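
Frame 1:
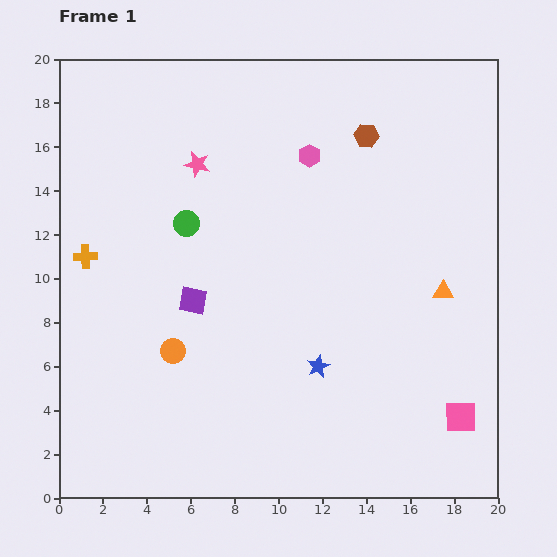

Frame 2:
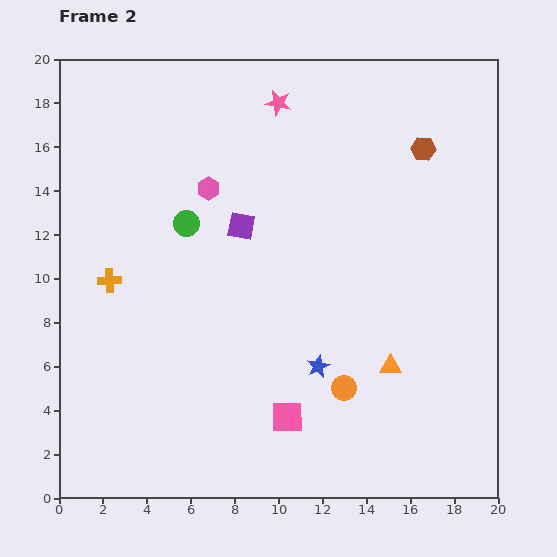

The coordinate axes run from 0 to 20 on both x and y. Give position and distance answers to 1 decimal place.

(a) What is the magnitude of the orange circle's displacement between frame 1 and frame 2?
8.0

The orange circle moved from (5.2, 6.7) to (13.0, 5.0), a distance of √(7.8² + 1.7²) ≈ 8.0.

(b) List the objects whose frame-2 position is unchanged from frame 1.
the green circle, the blue star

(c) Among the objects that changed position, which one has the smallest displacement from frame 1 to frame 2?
the orange cross

(moved 1.6)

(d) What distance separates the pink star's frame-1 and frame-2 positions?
4.6

The pink star moved from (6.3, 15.2) to (10.0, 18.0), a distance of √(3.7² + 2.8²) ≈ 4.6.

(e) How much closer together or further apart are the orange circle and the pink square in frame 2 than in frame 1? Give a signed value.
-10.5

Distance in frame 1: 13.4. Distance in frame 2: 2.9.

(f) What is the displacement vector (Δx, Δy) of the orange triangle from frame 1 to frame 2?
(-2.4, -3.4)

The orange triangle was at (17.5, 9.4) in frame 1 and (15.1, 6.0) in frame 2.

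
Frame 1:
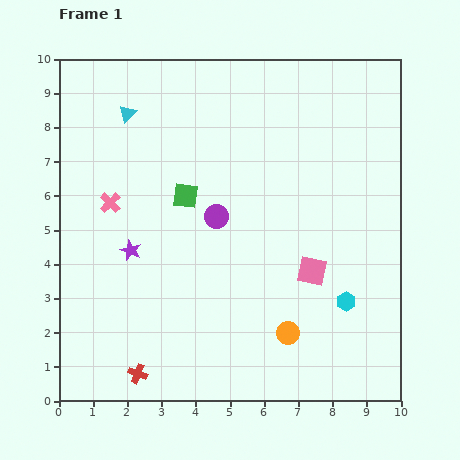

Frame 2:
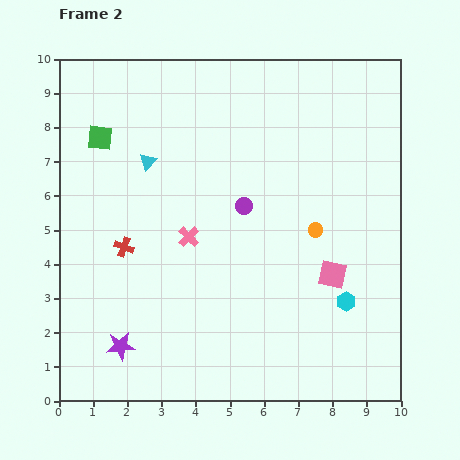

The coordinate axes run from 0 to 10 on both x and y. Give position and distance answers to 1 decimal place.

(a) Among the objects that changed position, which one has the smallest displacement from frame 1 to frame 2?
the pink square

(moved 0.6)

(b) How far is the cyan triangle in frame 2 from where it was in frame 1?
1.5

The cyan triangle moved from (2.0, 8.4) to (2.6, 7.0), a distance of √(0.6² + 1.4²) ≈ 1.5.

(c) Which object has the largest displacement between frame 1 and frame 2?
the red cross

(moved 3.7; next 3.1)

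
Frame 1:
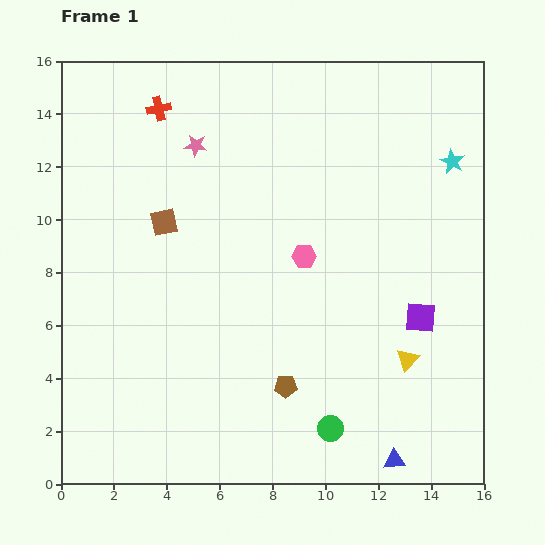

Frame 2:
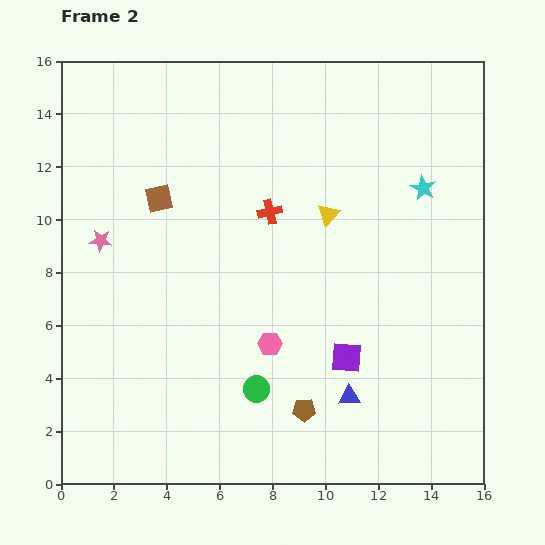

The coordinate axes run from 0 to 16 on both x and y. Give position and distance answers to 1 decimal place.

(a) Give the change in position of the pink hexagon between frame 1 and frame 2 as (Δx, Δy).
(-1.3, -3.3)

The pink hexagon was at (9.2, 8.6) in frame 1 and (7.9, 5.3) in frame 2.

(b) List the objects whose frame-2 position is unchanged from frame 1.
none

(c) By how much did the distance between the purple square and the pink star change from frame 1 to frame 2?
-0.4

Distance in frame 1: 10.7. Distance in frame 2: 10.3.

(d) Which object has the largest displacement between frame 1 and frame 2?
the yellow triangle

(moved 6.3; next 5.7)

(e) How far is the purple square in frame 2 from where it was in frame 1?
3.2

The purple square moved from (13.6, 6.3) to (10.8, 4.8), a distance of √(2.8² + 1.5²) ≈ 3.2.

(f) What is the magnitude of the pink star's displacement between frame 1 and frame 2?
5.1

The pink star moved from (5.1, 12.8) to (1.5, 9.2), a distance of √(3.6² + 3.6²) ≈ 5.1.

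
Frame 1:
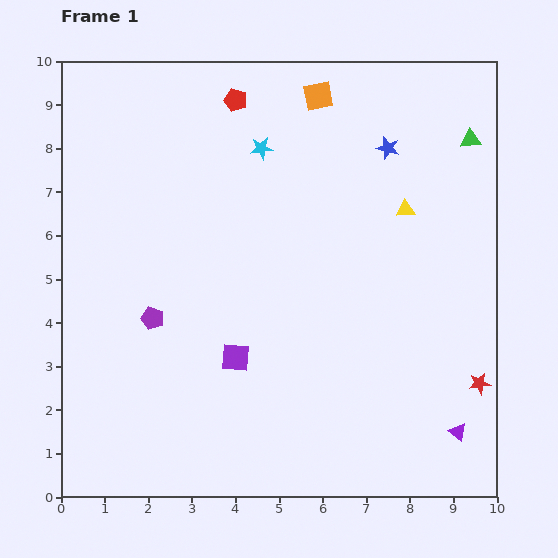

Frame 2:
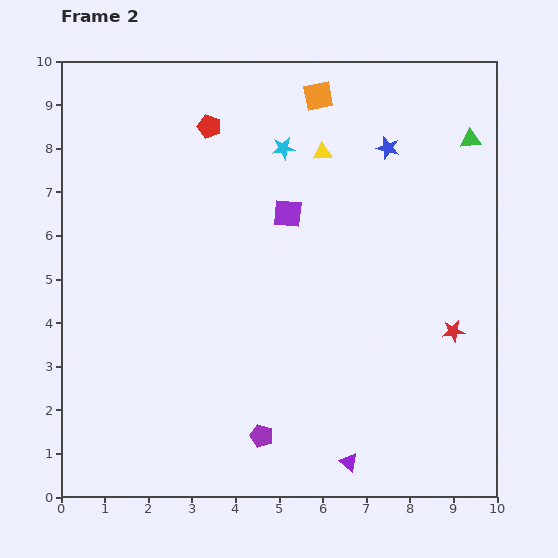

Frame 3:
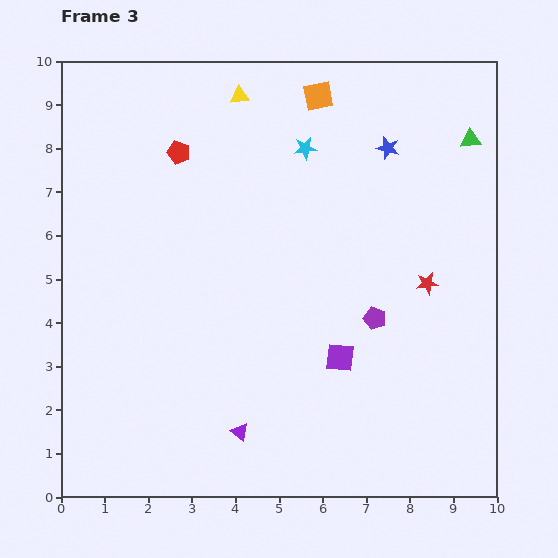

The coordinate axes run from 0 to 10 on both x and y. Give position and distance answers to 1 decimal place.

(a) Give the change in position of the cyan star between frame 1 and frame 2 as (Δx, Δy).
(0.5, 0.0)

The cyan star was at (4.6, 8.0) in frame 1 and (5.1, 8.0) in frame 2.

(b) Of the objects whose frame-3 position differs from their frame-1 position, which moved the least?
the cyan star

(moved 1.0)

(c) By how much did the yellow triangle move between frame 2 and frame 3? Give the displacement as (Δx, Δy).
(-1.9, 1.3)

The yellow triangle was at (6.0, 7.9) in frame 2 and (4.1, 9.2) in frame 3.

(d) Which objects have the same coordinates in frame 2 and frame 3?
the blue star, the green triangle, the orange square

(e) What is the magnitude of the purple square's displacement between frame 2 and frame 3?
3.5

The purple square moved from (5.2, 6.5) to (6.4, 3.2), a distance of √(1.2² + 3.3²) ≈ 3.5.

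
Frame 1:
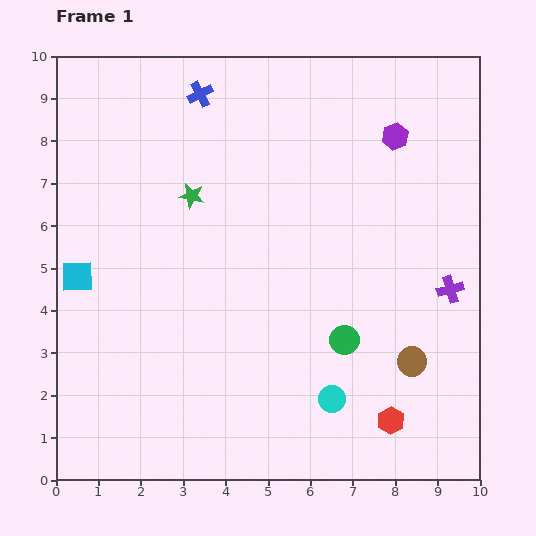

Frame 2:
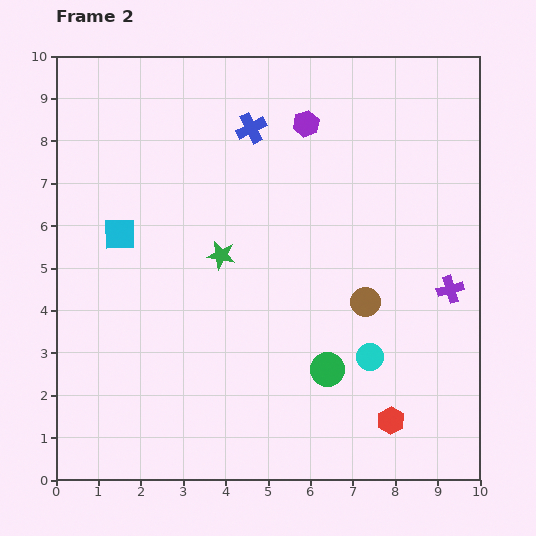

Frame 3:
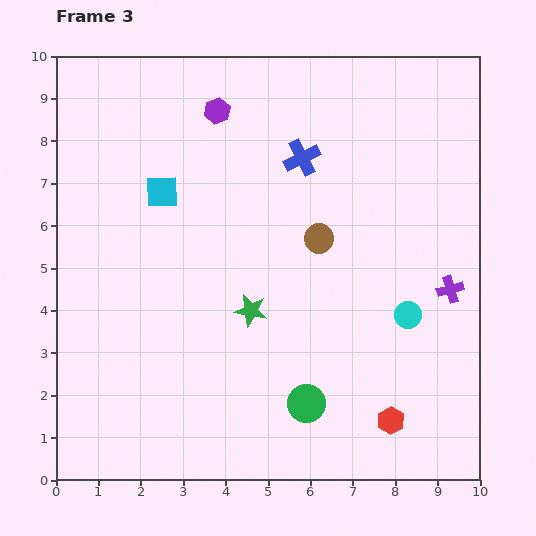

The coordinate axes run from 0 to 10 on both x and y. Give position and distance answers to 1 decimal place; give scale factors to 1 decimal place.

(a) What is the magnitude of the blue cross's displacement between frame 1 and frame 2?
1.4

The blue cross moved from (3.4, 9.1) to (4.6, 8.3), a distance of √(1.2² + 0.8²) ≈ 1.4.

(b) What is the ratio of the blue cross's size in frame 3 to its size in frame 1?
1.4×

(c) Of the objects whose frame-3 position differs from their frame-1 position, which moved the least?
the green circle

(moved 1.7)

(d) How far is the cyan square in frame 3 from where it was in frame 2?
1.4

The cyan square moved from (1.5, 5.8) to (2.5, 6.8), a distance of √(1.0² + 1.0²) ≈ 1.4.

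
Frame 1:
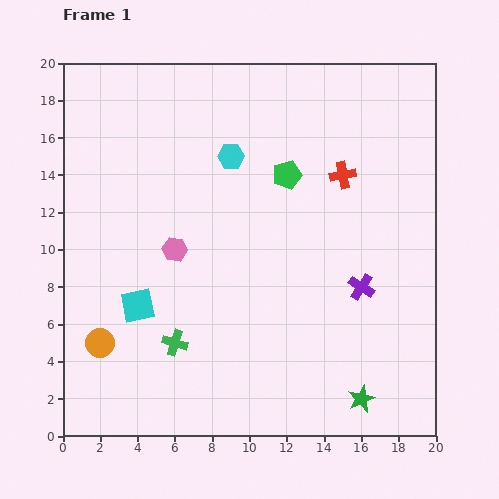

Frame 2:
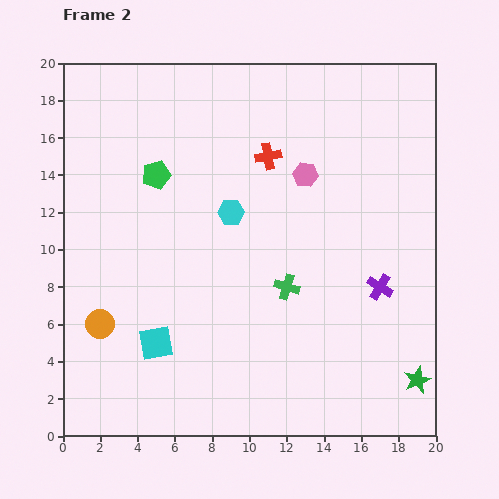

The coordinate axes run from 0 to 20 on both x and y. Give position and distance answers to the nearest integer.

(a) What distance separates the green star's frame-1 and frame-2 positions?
3

The green star moved from (16, 2) to (19, 3), a distance of √(3² + 1²) ≈ 3.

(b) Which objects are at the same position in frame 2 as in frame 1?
none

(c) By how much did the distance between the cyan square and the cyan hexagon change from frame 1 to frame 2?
-1

Distance in frame 1: 9. Distance in frame 2: 8.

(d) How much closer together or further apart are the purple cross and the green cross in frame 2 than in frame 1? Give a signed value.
-5

Distance in frame 1: 10. Distance in frame 2: 5.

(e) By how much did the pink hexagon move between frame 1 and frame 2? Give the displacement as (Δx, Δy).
(7, 4)

The pink hexagon was at (6, 10) in frame 1 and (13, 14) in frame 2.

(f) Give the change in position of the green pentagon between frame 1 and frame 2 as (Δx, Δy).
(-7, 0)

The green pentagon was at (12, 14) in frame 1 and (5, 14) in frame 2.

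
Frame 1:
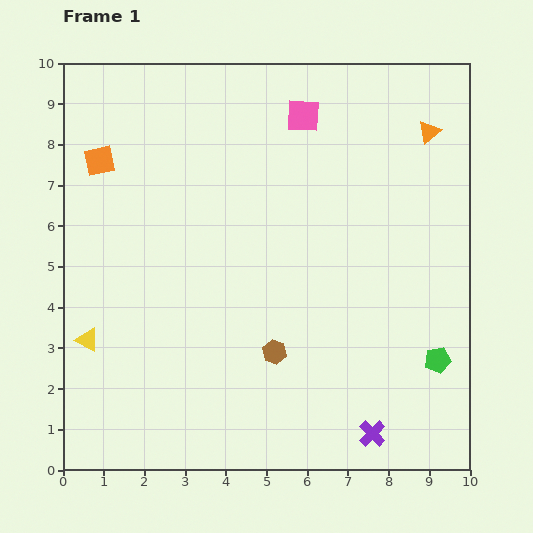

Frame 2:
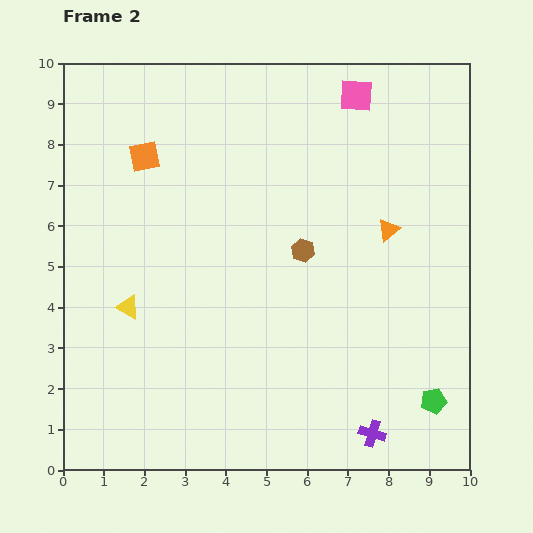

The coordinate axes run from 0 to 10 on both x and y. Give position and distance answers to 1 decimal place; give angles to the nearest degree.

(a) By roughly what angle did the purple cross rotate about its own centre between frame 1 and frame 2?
29° counter-clockwise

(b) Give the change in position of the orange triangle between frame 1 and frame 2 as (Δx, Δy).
(-1.0, -2.4)

The orange triangle was at (9.0, 8.3) in frame 1 and (8.0, 5.9) in frame 2.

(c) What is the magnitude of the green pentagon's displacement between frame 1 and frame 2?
1.0

The green pentagon moved from (9.2, 2.7) to (9.1, 1.7), a distance of √(0.1² + 1.0²) ≈ 1.0.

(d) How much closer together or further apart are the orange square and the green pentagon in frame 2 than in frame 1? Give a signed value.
-0.3

Distance in frame 1: 9.6. Distance in frame 2: 9.3.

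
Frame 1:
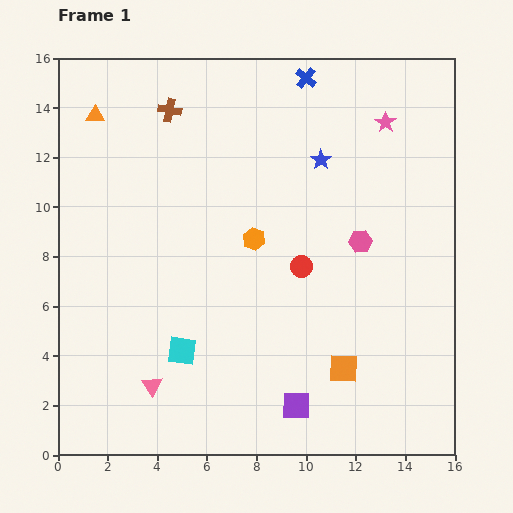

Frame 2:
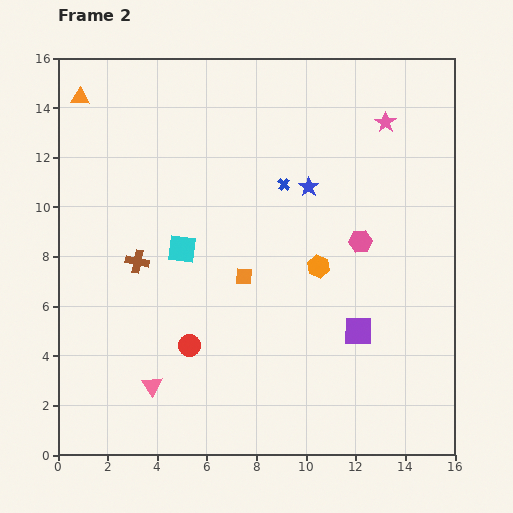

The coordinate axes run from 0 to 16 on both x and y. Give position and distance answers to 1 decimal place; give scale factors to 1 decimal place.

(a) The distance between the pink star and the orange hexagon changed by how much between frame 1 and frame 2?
-0.7

Distance in frame 1: 7.1. Distance in frame 2: 6.4.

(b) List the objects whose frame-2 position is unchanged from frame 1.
the pink triangle, the pink hexagon, the pink star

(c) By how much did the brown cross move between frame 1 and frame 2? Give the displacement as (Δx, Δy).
(-1.3, -6.1)

The brown cross was at (4.5, 13.9) in frame 1 and (3.2, 7.8) in frame 2.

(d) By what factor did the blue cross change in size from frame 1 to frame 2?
0.6×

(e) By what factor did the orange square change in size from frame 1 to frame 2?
0.6×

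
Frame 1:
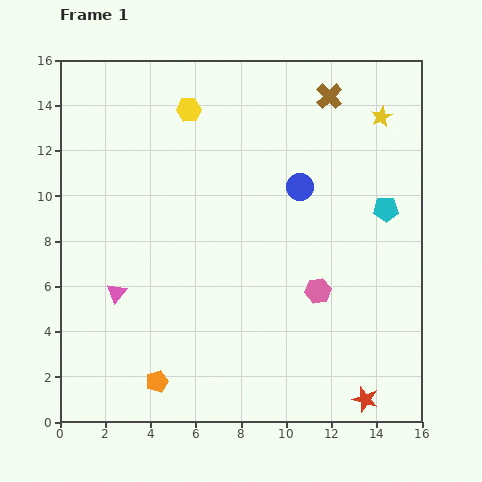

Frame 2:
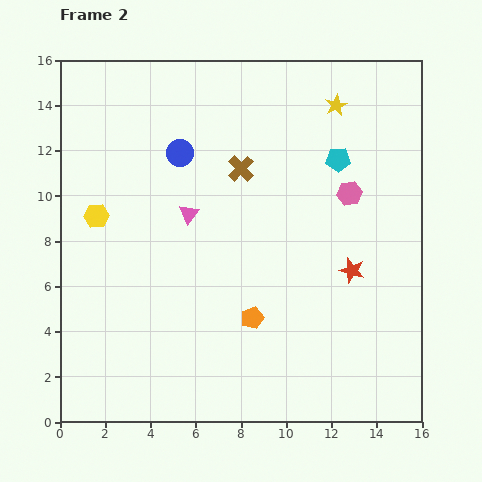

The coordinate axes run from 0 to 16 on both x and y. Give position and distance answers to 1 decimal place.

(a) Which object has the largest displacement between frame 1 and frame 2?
the yellow hexagon

(moved 6.2; next 5.7)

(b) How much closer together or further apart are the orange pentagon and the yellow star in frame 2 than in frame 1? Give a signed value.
-5.2

Distance in frame 1: 15.3. Distance in frame 2: 10.1.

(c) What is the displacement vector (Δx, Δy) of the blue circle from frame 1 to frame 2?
(-5.3, 1.5)

The blue circle was at (10.6, 10.4) in frame 1 and (5.3, 11.9) in frame 2.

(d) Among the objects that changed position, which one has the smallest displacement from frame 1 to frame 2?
the yellow star

(moved 2.1)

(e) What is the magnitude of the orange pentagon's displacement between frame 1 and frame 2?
5.0

The orange pentagon moved from (4.3, 1.8) to (8.5, 4.6), a distance of √(4.2² + 2.8²) ≈ 5.0.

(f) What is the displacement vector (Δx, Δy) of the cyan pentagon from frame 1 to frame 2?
(-2.1, 2.2)

The cyan pentagon was at (14.4, 9.4) in frame 1 and (12.3, 11.6) in frame 2.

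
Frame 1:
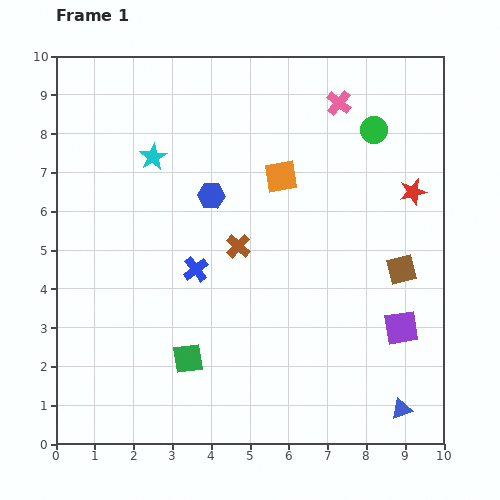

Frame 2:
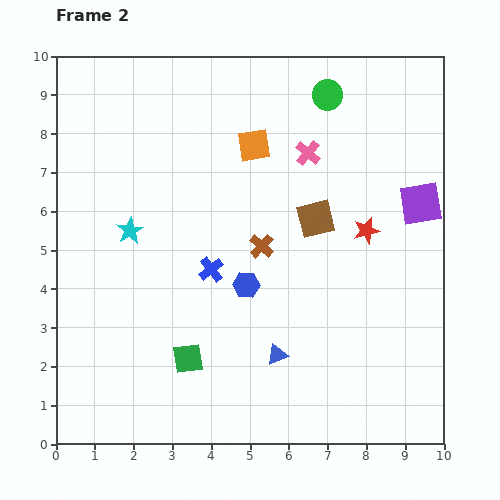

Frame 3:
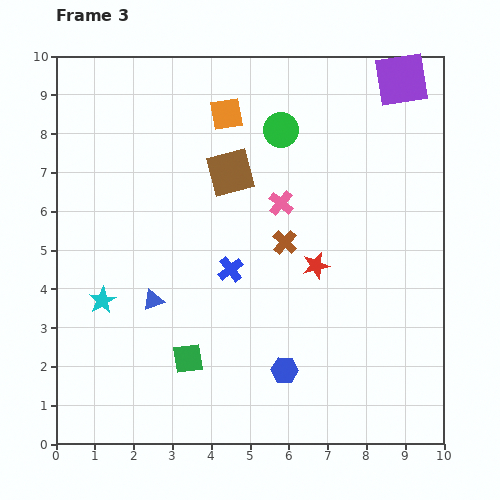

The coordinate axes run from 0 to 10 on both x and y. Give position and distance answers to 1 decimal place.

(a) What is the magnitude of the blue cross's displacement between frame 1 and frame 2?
0.4

The blue cross moved from (3.6, 4.5) to (4.0, 4.5), a distance of √(0.4² + 0.0²) ≈ 0.4.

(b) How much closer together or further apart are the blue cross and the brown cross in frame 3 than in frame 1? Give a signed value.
+0.3

Distance in frame 1: 1.3. Distance in frame 3: 1.6.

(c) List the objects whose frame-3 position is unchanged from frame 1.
the green square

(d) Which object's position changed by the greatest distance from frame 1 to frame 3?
the blue triangle

(moved 7.0; next 6.4)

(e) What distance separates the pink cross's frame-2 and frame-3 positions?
1.5

The pink cross moved from (6.5, 7.5) to (5.8, 6.2), a distance of √(0.7² + 1.3²) ≈ 1.5.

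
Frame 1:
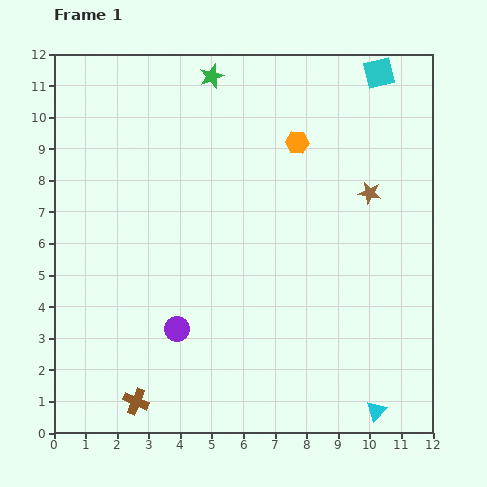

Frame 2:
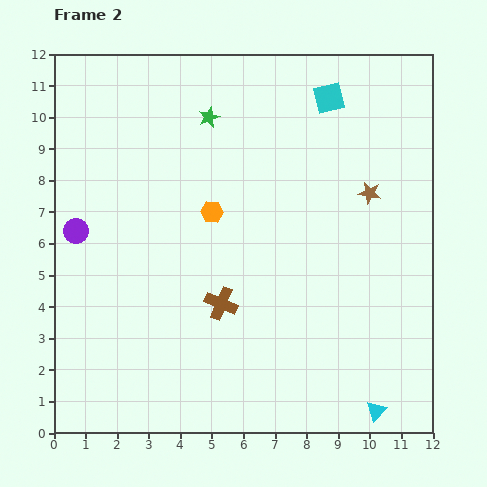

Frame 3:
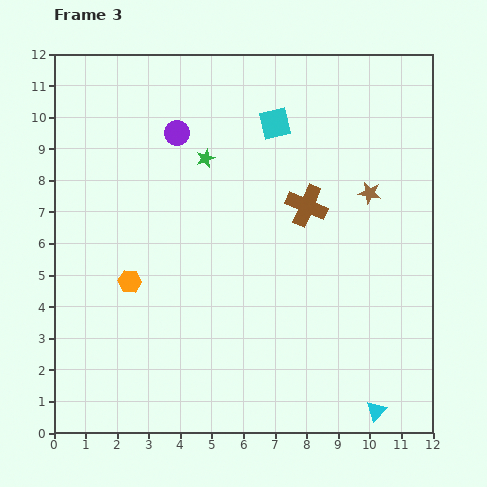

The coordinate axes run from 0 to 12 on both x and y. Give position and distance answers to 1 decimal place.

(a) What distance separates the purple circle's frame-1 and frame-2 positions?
4.5

The purple circle moved from (3.9, 3.3) to (0.7, 6.4), a distance of √(3.2² + 3.1²) ≈ 4.5.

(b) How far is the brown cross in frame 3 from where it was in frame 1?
8.2

The brown cross moved from (2.6, 1.0) to (8.0, 7.2), a distance of √(5.4² + 6.2²) ≈ 8.2.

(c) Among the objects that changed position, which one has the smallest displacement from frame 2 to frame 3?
the green star

(moved 1.3)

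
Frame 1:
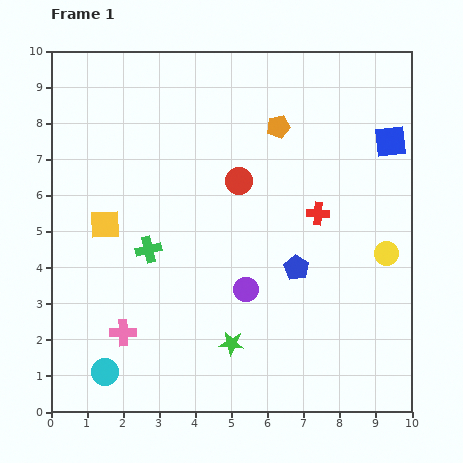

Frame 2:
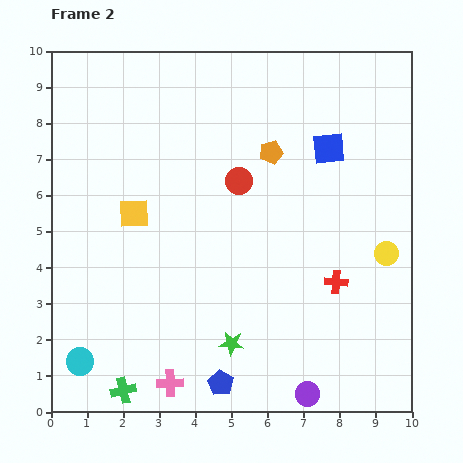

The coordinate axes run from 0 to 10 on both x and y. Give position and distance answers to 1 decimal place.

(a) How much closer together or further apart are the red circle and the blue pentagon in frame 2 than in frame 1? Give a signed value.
+2.7

Distance in frame 1: 2.9. Distance in frame 2: 5.6.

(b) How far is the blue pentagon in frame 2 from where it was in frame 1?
3.8

The blue pentagon moved from (6.8, 4.0) to (4.7, 0.8), a distance of √(2.1² + 3.2²) ≈ 3.8.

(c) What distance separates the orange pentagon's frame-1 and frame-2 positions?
0.7

The orange pentagon moved from (6.3, 7.9) to (6.1, 7.2), a distance of √(0.2² + 0.7²) ≈ 0.7.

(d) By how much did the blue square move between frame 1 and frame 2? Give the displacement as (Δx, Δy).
(-1.7, -0.2)

The blue square was at (9.4, 7.5) in frame 1 and (7.7, 7.3) in frame 2.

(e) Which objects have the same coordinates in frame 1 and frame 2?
the yellow circle, the red circle, the green star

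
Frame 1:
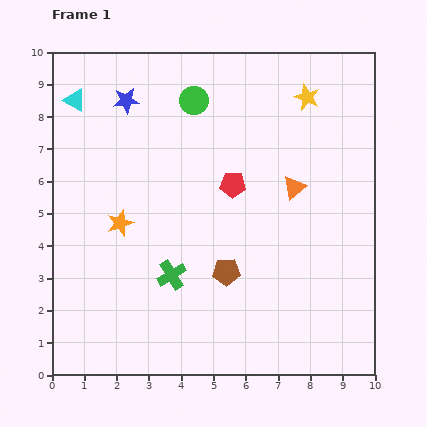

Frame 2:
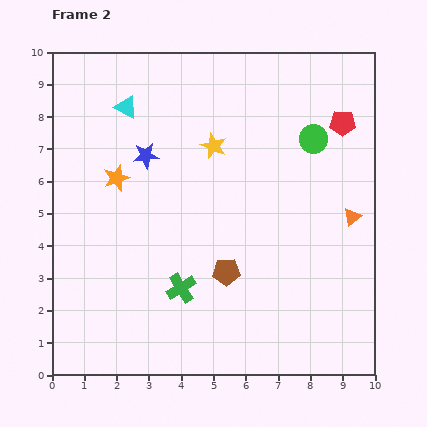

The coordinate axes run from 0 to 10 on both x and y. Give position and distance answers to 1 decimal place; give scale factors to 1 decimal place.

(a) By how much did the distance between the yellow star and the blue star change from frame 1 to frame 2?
-3.5

Distance in frame 1: 5.6. Distance in frame 2: 2.1.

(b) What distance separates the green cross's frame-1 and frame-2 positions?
0.5

The green cross moved from (3.7, 3.1) to (4.0, 2.7), a distance of √(0.3² + 0.4²) ≈ 0.5.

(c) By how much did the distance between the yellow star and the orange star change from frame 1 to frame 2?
-3.8

Distance in frame 1: 7.0. Distance in frame 2: 3.2.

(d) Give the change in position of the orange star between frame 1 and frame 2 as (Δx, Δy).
(-0.1, 1.4)

The orange star was at (2.1, 4.7) in frame 1 and (2.0, 6.1) in frame 2.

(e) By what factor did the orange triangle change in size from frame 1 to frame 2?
0.8×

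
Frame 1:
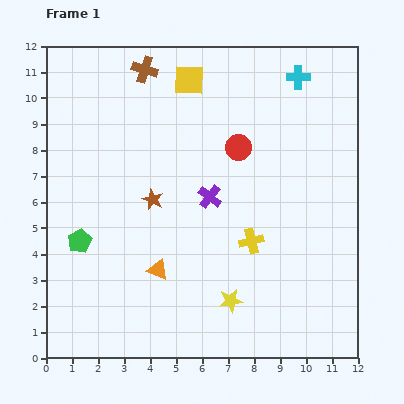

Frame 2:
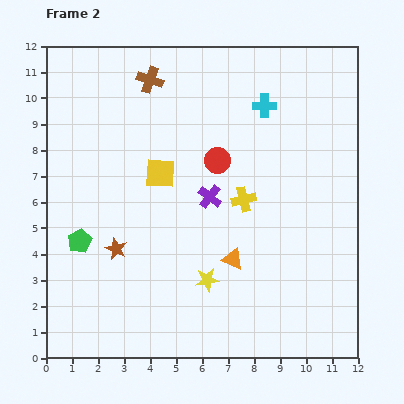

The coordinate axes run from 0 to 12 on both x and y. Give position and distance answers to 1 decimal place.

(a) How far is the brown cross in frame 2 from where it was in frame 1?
0.4

The brown cross moved from (3.8, 11.1) to (4.0, 10.7), a distance of √(0.2² + 0.4²) ≈ 0.4.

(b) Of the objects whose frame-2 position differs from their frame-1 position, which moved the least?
the brown cross

(moved 0.4)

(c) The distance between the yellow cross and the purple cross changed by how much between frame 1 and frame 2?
-1.0

Distance in frame 1: 2.3. Distance in frame 2: 1.3.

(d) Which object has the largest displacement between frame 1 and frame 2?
the yellow square

(moved 3.8; next 2.9)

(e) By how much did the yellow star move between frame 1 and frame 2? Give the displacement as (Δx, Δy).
(-0.9, 0.8)

The yellow star was at (7.1, 2.2) in frame 1 and (6.2, 3.0) in frame 2.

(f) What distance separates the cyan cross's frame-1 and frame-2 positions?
1.7

The cyan cross moved from (9.7, 10.8) to (8.4, 9.7), a distance of √(1.3² + 1.1²) ≈ 1.7.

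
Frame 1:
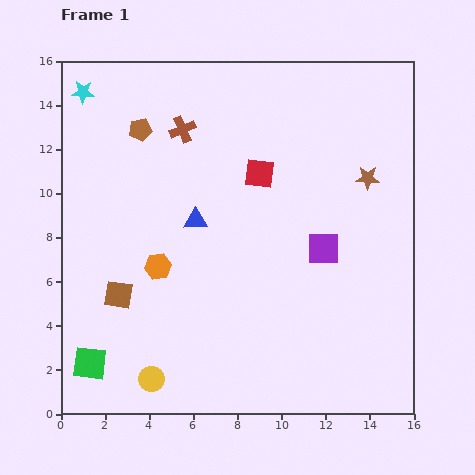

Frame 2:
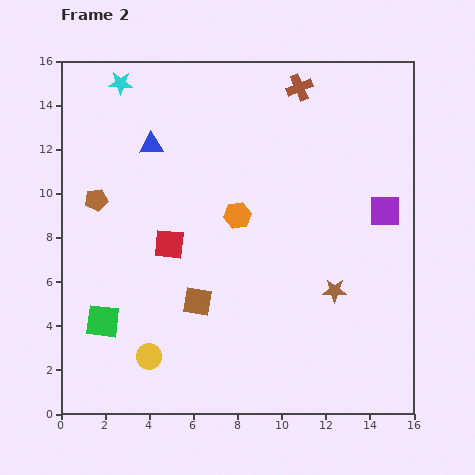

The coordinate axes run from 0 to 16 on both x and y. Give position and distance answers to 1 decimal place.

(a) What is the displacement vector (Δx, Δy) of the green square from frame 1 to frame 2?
(0.6, 1.9)

The green square was at (1.3, 2.3) in frame 1 and (1.9, 4.2) in frame 2.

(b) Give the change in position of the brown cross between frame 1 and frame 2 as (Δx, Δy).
(5.3, 1.9)

The brown cross was at (5.5, 12.9) in frame 1 and (10.8, 14.8) in frame 2.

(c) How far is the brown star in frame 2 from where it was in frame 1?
5.3

The brown star moved from (13.9, 10.7) to (12.4, 5.6), a distance of √(1.5² + 5.1²) ≈ 5.3.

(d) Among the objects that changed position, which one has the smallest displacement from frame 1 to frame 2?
the yellow circle

(moved 1.0)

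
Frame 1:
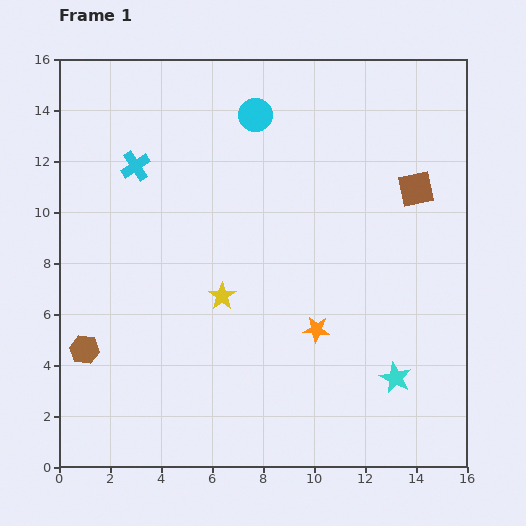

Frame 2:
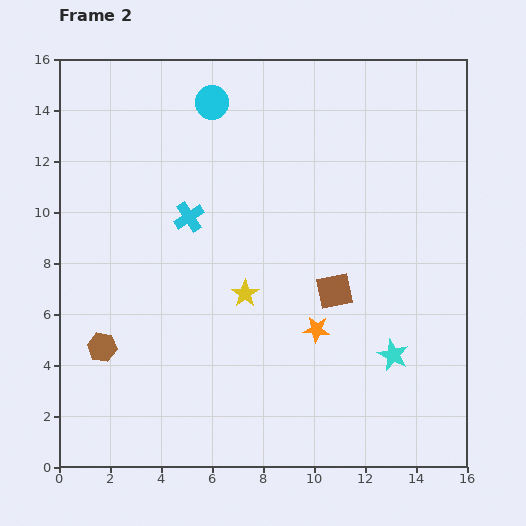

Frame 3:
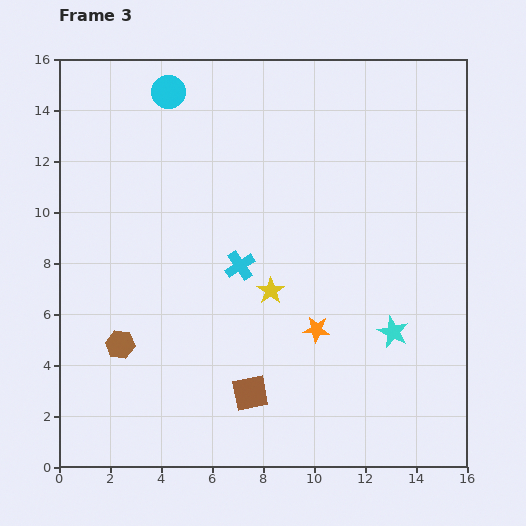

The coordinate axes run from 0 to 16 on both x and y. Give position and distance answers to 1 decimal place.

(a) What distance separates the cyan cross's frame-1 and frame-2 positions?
2.9

The cyan cross moved from (3.0, 11.8) to (5.1, 9.8), a distance of √(2.1² + 2.0²) ≈ 2.9.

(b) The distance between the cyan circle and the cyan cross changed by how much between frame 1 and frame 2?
-0.5

Distance in frame 1: 5.1. Distance in frame 2: 4.6.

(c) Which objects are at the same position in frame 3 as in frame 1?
the orange star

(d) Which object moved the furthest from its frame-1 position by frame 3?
the brown square

(moved 10.3; next 5.7)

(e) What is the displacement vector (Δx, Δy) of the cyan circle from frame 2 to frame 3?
(-1.7, 0.4)

The cyan circle was at (6.0, 14.3) in frame 2 and (4.3, 14.7) in frame 3.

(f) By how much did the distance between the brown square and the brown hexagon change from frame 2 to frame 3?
-4.0

Distance in frame 2: 9.4. Distance in frame 3: 5.4.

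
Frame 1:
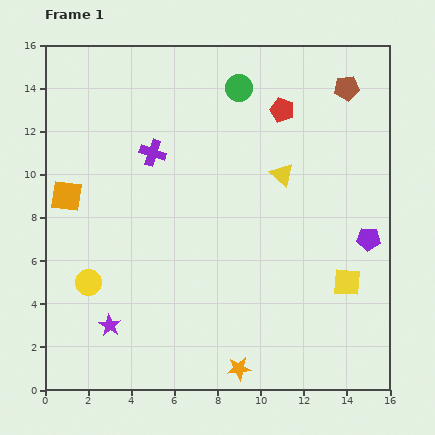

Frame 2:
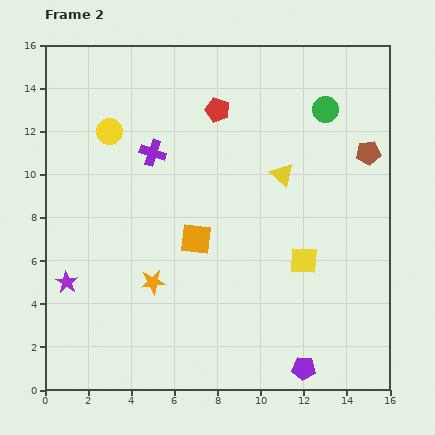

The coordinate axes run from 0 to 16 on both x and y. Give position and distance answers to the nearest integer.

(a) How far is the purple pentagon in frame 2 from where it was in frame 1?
7

The purple pentagon moved from (15, 7) to (12, 1), a distance of √(3² + 6²) ≈ 7.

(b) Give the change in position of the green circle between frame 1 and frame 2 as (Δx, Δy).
(4, -1)

The green circle was at (9, 14) in frame 1 and (13, 13) in frame 2.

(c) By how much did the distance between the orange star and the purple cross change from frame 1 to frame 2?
-5

Distance in frame 1: 11. Distance in frame 2: 6.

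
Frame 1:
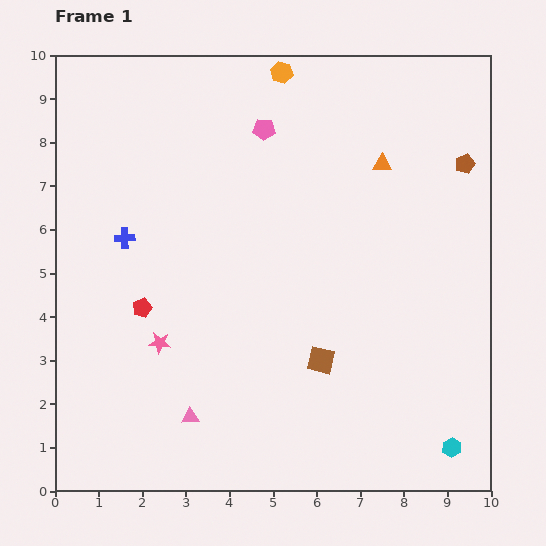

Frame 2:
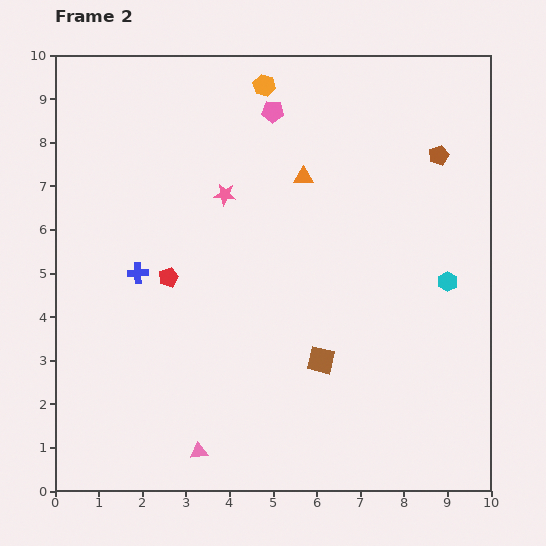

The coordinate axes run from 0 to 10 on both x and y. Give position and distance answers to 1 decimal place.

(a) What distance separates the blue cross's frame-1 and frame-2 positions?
0.9

The blue cross moved from (1.6, 5.8) to (1.9, 5.0), a distance of √(0.3² + 0.8²) ≈ 0.9.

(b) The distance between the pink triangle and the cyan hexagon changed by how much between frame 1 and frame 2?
+0.9

Distance in frame 1: 6.0. Distance in frame 2: 6.9.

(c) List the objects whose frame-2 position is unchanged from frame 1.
the brown square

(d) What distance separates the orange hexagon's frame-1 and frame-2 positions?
0.5

The orange hexagon moved from (5.2, 9.6) to (4.8, 9.3), a distance of √(0.4² + 0.3²) ≈ 0.5.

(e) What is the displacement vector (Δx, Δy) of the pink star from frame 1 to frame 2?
(1.5, 3.4)

The pink star was at (2.4, 3.4) in frame 1 and (3.9, 6.8) in frame 2.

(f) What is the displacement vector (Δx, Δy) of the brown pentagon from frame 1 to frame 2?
(-0.6, 0.2)

The brown pentagon was at (9.4, 7.5) in frame 1 and (8.8, 7.7) in frame 2.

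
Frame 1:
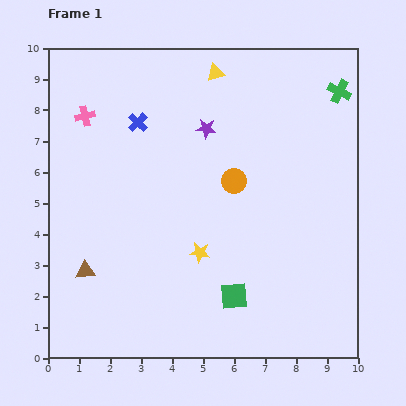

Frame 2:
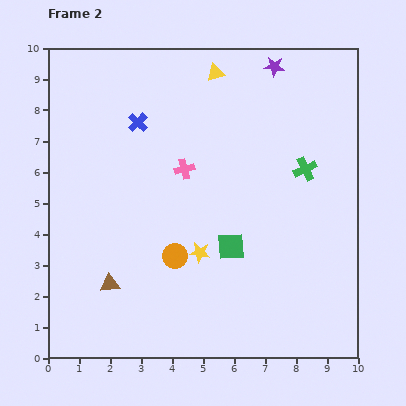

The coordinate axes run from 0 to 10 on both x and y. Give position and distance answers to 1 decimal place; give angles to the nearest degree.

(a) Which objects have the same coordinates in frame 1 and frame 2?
the yellow star, the blue cross, the yellow triangle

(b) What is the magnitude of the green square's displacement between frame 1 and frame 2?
1.6

The green square moved from (6.0, 2.0) to (5.9, 3.6), a distance of √(0.1² + 1.6²) ≈ 1.6.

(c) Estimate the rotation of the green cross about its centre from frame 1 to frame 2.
37° clockwise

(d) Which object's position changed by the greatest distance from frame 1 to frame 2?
the pink cross

(moved 3.6; next 3.1)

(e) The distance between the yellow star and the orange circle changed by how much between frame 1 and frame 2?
-1.7

Distance in frame 1: 2.5. Distance in frame 2: 0.8.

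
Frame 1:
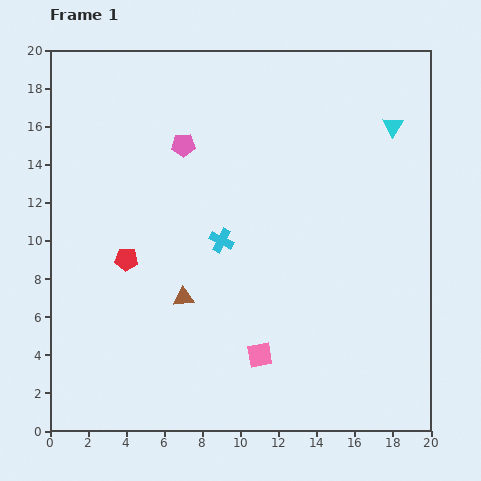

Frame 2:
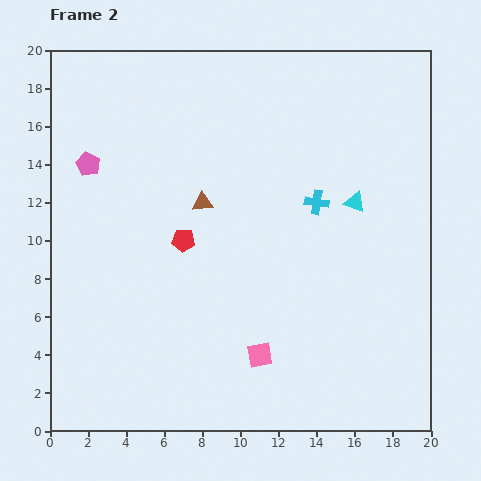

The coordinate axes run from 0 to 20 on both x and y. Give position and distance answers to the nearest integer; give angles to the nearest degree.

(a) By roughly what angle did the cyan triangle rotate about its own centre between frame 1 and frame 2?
40° counter-clockwise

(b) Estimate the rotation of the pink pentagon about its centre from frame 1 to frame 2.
28° clockwise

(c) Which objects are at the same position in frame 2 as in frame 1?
the pink square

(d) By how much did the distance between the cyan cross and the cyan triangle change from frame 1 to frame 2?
-9

Distance in frame 1: 11. Distance in frame 2: 2.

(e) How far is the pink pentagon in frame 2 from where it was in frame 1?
5

The pink pentagon moved from (7, 15) to (2, 14), a distance of √(5² + 1²) ≈ 5.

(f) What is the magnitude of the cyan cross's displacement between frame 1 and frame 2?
5

The cyan cross moved from (9, 10) to (14, 12), a distance of √(5² + 2²) ≈ 5.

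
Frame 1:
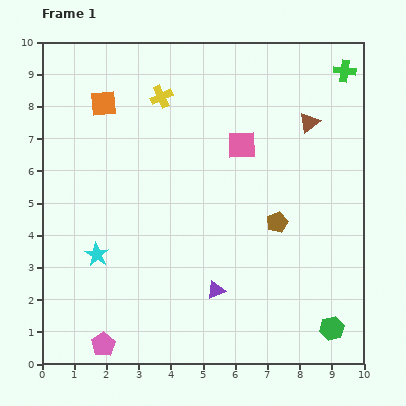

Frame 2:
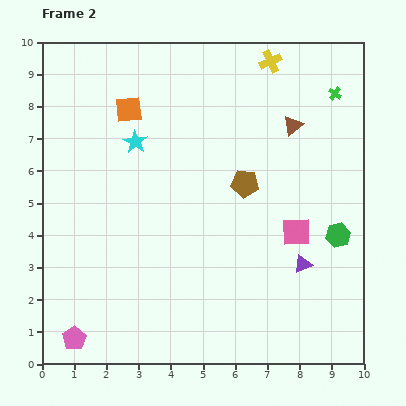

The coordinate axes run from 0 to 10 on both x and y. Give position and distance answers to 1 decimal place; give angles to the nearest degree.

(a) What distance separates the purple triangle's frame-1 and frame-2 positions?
2.8

The purple triangle moved from (5.4, 2.3) to (8.1, 3.1), a distance of √(2.7² + 0.8²) ≈ 2.8.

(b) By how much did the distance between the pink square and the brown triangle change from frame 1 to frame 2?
+1.1

Distance in frame 1: 2.2. Distance in frame 2: 3.3.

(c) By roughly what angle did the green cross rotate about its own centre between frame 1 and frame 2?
29° clockwise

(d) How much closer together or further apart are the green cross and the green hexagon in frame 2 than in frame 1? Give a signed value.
-3.6

Distance in frame 1: 8.0. Distance in frame 2: 4.4.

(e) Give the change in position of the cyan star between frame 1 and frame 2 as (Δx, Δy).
(1.2, 3.5)

The cyan star was at (1.7, 3.4) in frame 1 and (2.9, 6.9) in frame 2.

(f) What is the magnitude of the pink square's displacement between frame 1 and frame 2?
3.2

The pink square moved from (6.2, 6.8) to (7.9, 4.1), a distance of √(1.7² + 2.7²) ≈ 3.2.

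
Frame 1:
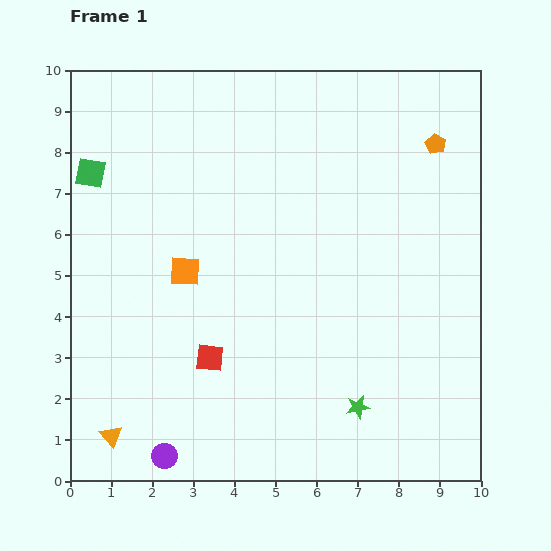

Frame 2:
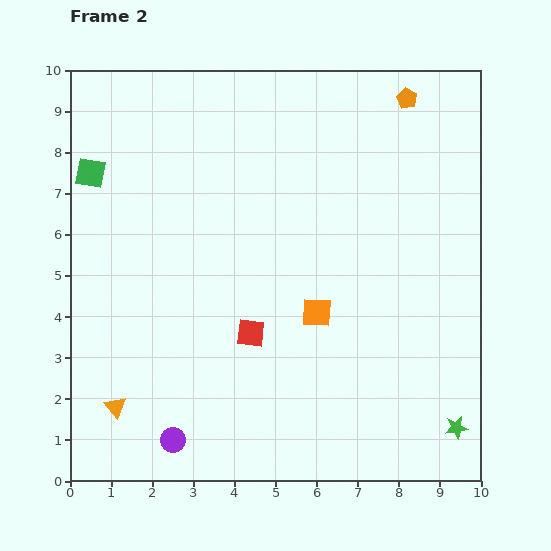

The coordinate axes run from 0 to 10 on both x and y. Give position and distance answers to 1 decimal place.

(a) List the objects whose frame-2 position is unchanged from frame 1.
the green square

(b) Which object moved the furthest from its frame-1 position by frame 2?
the orange square

(moved 3.4; next 2.5)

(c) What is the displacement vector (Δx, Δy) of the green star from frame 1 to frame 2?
(2.4, -0.5)

The green star was at (7.0, 1.8) in frame 1 and (9.4, 1.3) in frame 2.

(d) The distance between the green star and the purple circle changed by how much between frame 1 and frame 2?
+2.0

Distance in frame 1: 4.9. Distance in frame 2: 6.9.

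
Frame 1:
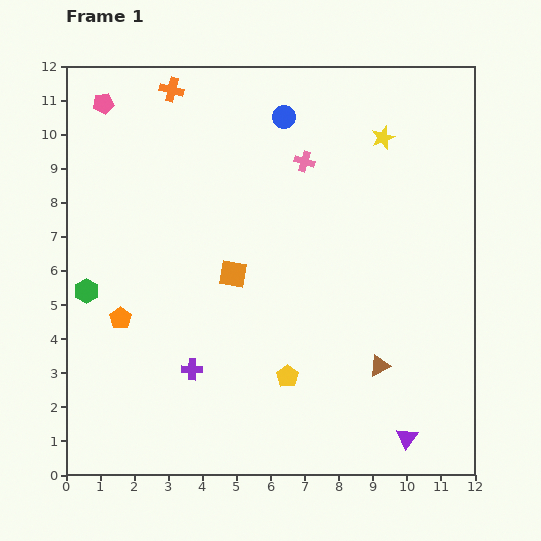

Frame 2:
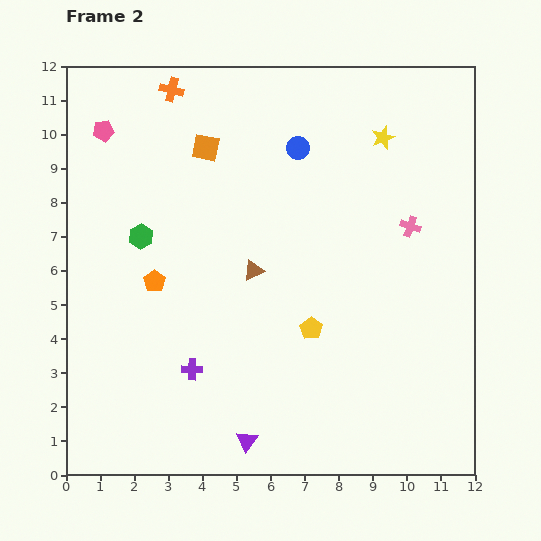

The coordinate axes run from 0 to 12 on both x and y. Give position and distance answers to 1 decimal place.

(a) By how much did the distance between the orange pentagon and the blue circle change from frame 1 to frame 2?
-1.9

Distance in frame 1: 7.6. Distance in frame 2: 5.7.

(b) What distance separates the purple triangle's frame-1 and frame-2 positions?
4.7

The purple triangle moved from (10.0, 1.1) to (5.3, 1.0), a distance of √(4.7² + 0.1²) ≈ 4.7.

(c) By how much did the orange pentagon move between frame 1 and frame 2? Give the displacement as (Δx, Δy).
(1.0, 1.1)

The orange pentagon was at (1.6, 4.6) in frame 1 and (2.6, 5.7) in frame 2.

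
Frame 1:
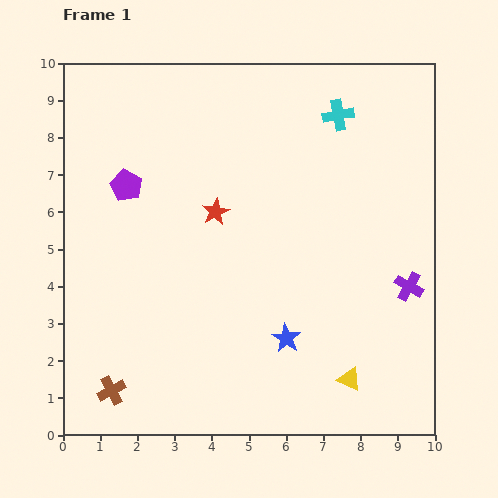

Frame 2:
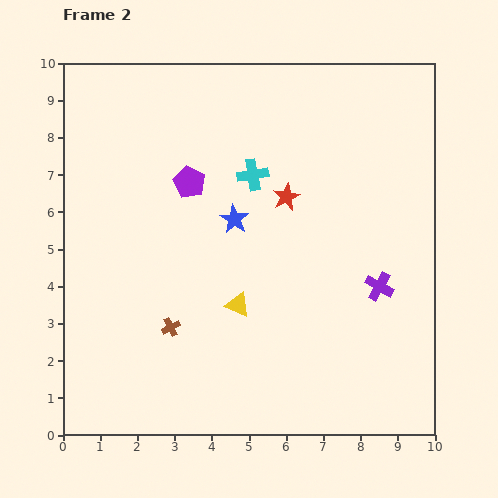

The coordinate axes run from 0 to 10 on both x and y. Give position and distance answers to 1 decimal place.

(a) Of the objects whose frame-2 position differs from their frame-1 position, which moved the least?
the purple cross

(moved 0.8)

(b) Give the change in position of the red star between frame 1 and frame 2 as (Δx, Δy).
(1.9, 0.4)

The red star was at (4.1, 6.0) in frame 1 and (6.0, 6.4) in frame 2.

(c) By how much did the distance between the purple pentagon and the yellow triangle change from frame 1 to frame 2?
-4.4

Distance in frame 1: 7.9. Distance in frame 2: 3.5.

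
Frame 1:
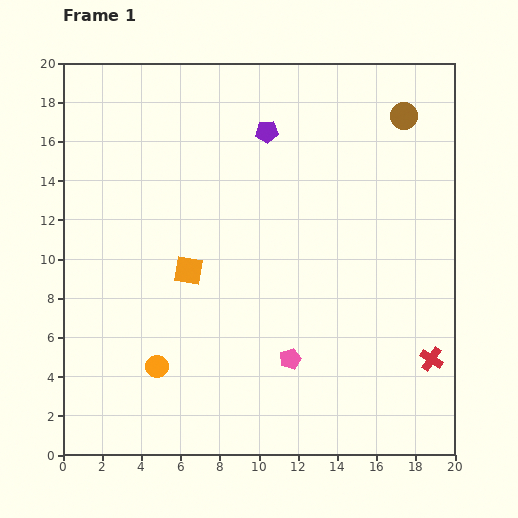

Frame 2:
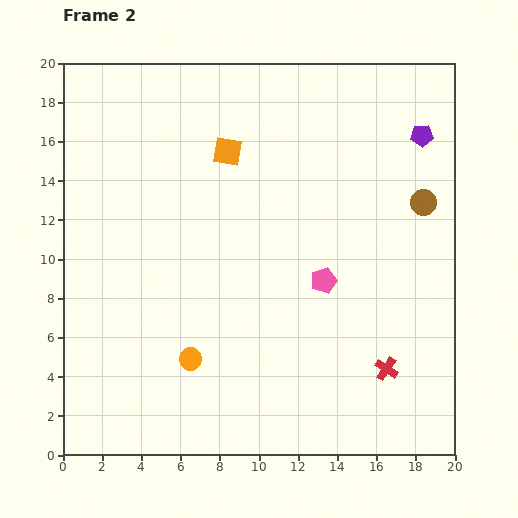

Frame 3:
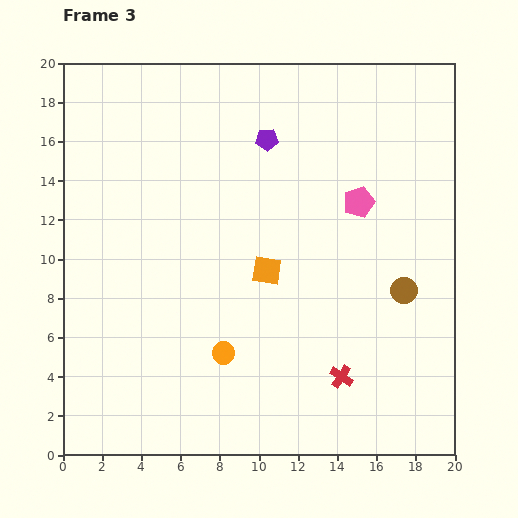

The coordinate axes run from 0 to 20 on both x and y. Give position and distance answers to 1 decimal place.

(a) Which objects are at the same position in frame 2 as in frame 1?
none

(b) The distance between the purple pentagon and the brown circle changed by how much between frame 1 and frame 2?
-3.6

Distance in frame 1: 7.0. Distance in frame 2: 3.4.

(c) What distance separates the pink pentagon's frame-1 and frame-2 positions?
4.3

The pink pentagon moved from (11.6, 4.9) to (13.3, 8.9), a distance of √(1.7² + 4.0²) ≈ 4.3.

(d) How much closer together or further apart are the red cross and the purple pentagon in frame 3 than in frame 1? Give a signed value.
-1.6

Distance in frame 1: 14.3. Distance in frame 3: 12.7.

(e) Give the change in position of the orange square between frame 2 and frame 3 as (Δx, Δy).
(2.0, -6.1)

The orange square was at (8.4, 15.5) in frame 2 and (10.4, 9.4) in frame 3.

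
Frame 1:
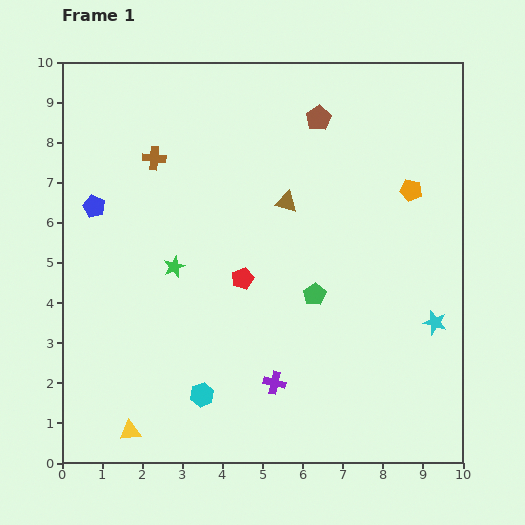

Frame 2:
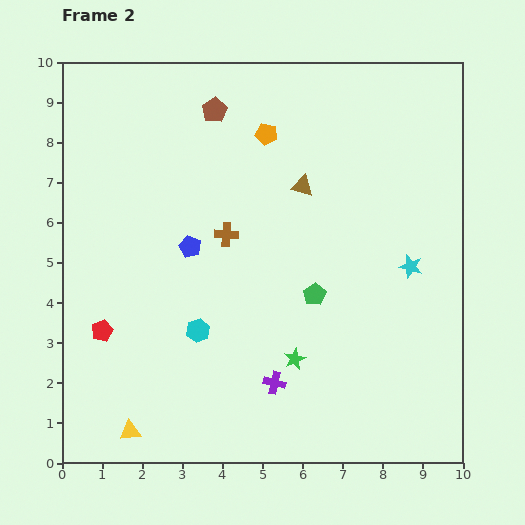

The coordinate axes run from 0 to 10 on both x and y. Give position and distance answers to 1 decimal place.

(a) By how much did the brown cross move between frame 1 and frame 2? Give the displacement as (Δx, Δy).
(1.8, -1.9)

The brown cross was at (2.3, 7.6) in frame 1 and (4.1, 5.7) in frame 2.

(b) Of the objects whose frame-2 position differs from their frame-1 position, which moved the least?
the brown triangle

(moved 0.6)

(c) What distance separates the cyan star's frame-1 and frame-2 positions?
1.5

The cyan star moved from (9.3, 3.5) to (8.7, 4.9), a distance of √(0.6² + 1.4²) ≈ 1.5.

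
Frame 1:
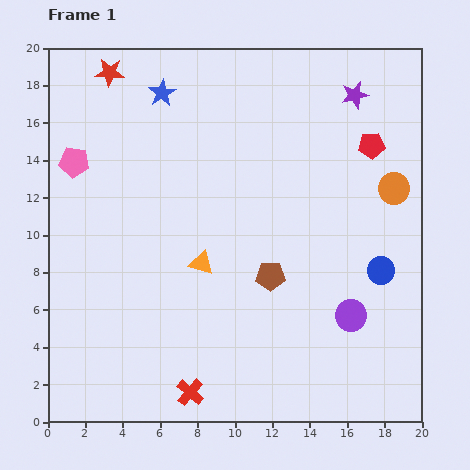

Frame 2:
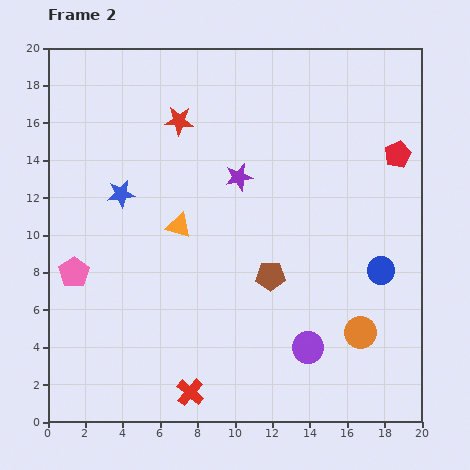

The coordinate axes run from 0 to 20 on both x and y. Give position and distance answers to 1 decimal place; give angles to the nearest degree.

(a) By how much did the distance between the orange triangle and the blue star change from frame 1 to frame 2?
-5.8

Distance in frame 1: 9.3. Distance in frame 2: 3.5.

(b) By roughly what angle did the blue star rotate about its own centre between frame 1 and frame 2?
23° clockwise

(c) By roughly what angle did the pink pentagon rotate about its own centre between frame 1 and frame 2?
30° clockwise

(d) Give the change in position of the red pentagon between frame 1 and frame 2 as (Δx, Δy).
(1.4, -0.5)

The red pentagon was at (17.3, 14.8) in frame 1 and (18.7, 14.3) in frame 2.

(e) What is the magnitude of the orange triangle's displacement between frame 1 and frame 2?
2.3

The orange triangle moved from (8.2, 8.5) to (7.0, 10.5), a distance of √(1.2² + 2.0²) ≈ 2.3.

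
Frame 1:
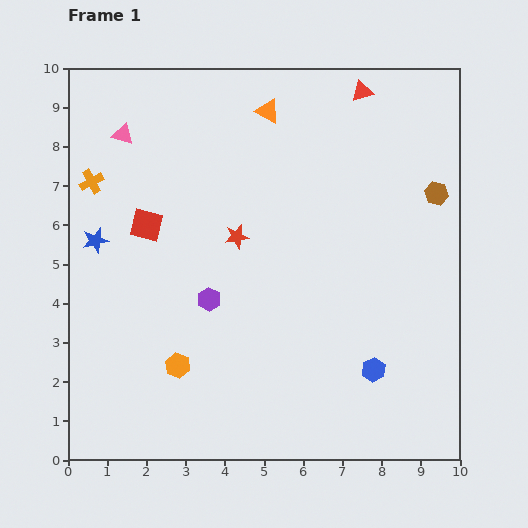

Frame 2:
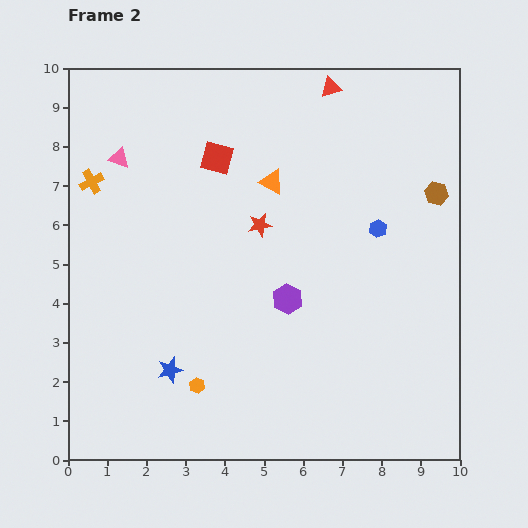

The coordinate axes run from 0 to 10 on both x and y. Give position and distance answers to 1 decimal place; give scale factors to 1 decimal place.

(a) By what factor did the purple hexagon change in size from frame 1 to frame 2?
1.3×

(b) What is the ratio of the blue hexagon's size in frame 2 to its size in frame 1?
0.7×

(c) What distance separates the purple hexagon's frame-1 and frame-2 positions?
2.0

The purple hexagon moved from (3.6, 4.1) to (5.6, 4.1), a distance of √(2.0² + 0.0²) ≈ 2.0.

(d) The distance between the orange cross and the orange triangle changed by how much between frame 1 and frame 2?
-0.2

Distance in frame 1: 4.8. Distance in frame 2: 4.6.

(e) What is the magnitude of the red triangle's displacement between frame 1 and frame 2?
0.8

The red triangle moved from (7.5, 9.4) to (6.7, 9.5), a distance of √(0.8² + 0.1²) ≈ 0.8.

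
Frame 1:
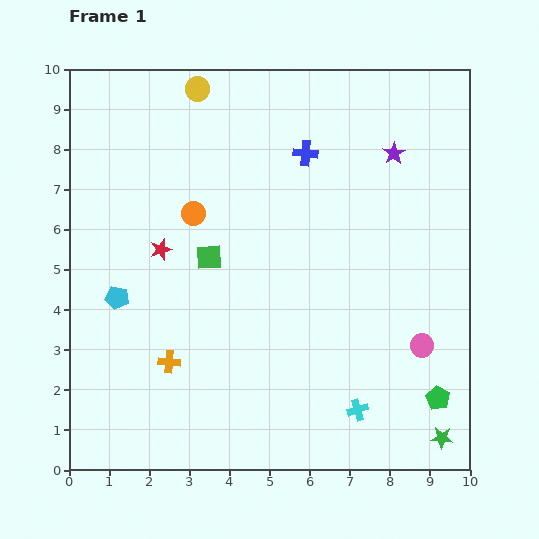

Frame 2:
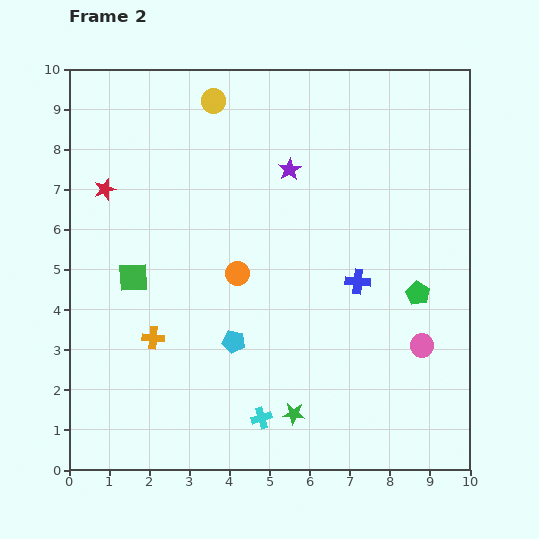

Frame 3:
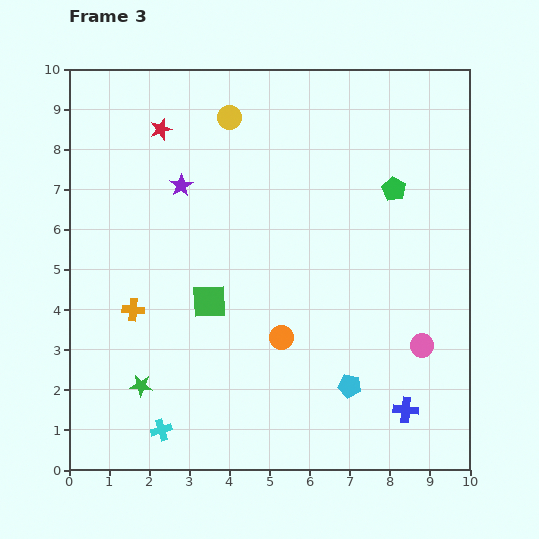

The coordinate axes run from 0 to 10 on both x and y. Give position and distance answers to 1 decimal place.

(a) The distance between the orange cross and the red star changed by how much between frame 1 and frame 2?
+1.1

Distance in frame 1: 2.8. Distance in frame 2: 3.9.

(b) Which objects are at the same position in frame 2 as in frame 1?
the pink circle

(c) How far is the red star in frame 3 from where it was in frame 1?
3.0

The red star moved from (2.3, 5.5) to (2.3, 8.5), a distance of √(0.0² + 3.0²) ≈ 3.0.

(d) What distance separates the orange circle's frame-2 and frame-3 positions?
1.9

The orange circle moved from (4.2, 4.9) to (5.3, 3.3), a distance of √(1.1² + 1.6²) ≈ 1.9.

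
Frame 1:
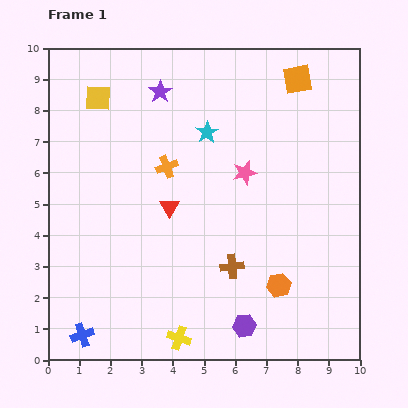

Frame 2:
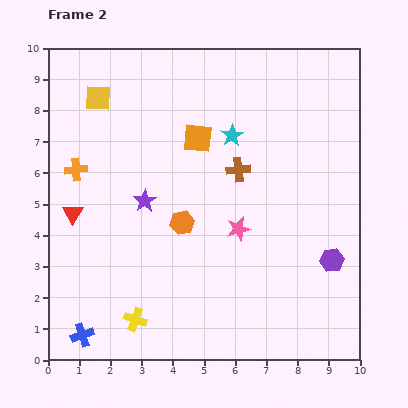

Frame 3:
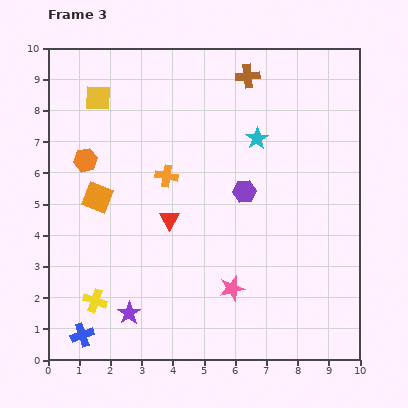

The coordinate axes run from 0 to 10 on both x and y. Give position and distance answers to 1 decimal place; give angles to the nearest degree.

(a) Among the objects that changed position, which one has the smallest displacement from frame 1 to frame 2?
the cyan star

(moved 0.8)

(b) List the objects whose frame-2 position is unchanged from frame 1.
the yellow square, the blue cross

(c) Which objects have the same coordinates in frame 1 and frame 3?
the yellow square, the blue cross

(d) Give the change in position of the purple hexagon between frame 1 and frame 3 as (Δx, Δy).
(0.0, 4.3)

The purple hexagon was at (6.3, 1.1) in frame 1 and (6.3, 5.4) in frame 3.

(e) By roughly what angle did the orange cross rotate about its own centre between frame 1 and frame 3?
31° clockwise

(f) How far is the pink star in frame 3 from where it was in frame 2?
1.9

The pink star moved from (6.1, 4.2) to (5.9, 2.3), a distance of √(0.2² + 1.9²) ≈ 1.9.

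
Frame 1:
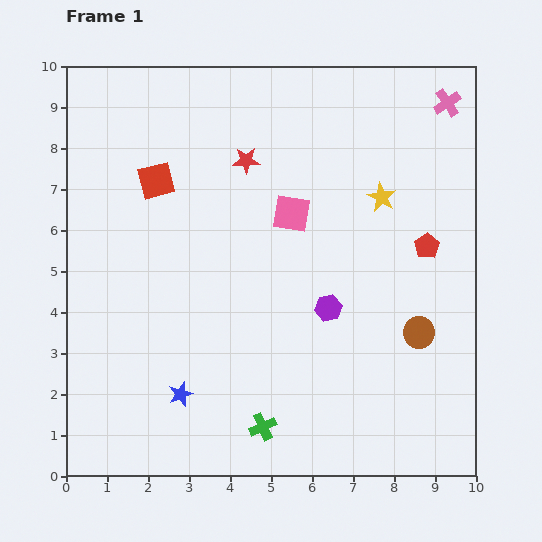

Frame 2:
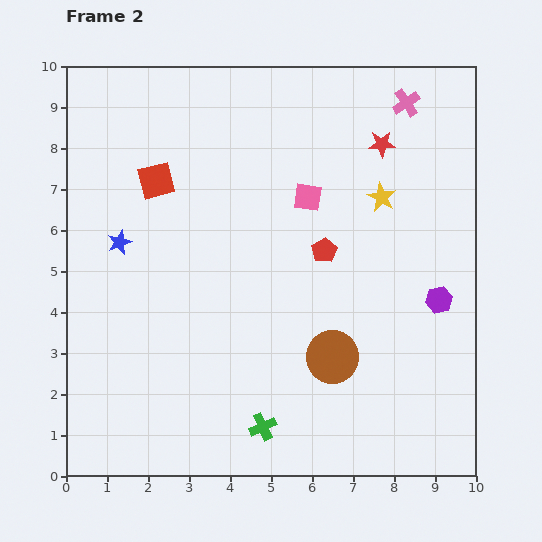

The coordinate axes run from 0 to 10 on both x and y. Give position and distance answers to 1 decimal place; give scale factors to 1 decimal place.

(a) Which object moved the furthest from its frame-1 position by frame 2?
the blue star

(moved 4.0; next 3.3)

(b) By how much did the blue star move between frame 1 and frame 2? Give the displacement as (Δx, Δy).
(-1.5, 3.7)

The blue star was at (2.8, 2.0) in frame 1 and (1.3, 5.7) in frame 2.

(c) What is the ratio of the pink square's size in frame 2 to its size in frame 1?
0.7×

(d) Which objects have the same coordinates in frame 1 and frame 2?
the red square, the green cross, the yellow star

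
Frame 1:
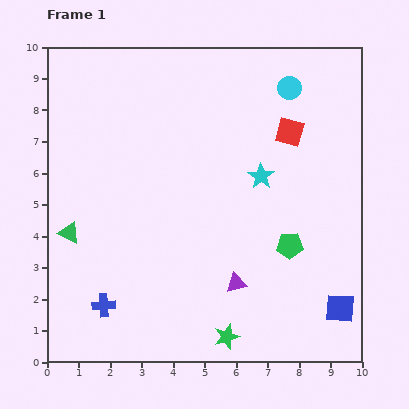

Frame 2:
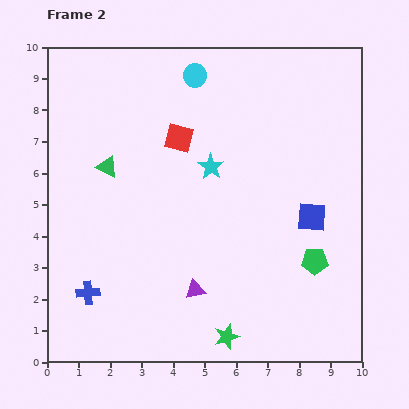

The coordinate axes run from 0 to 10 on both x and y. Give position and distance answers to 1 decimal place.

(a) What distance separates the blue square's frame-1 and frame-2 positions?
3.0

The blue square moved from (9.3, 1.7) to (8.4, 4.6), a distance of √(0.9² + 2.9²) ≈ 3.0.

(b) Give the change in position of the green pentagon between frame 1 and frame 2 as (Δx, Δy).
(0.8, -0.5)

The green pentagon was at (7.7, 3.7) in frame 1 and (8.5, 3.2) in frame 2.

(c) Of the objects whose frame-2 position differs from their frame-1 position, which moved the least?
the blue cross

(moved 0.6)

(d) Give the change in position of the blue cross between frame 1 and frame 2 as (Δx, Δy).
(-0.5, 0.4)

The blue cross was at (1.8, 1.8) in frame 1 and (1.3, 2.2) in frame 2.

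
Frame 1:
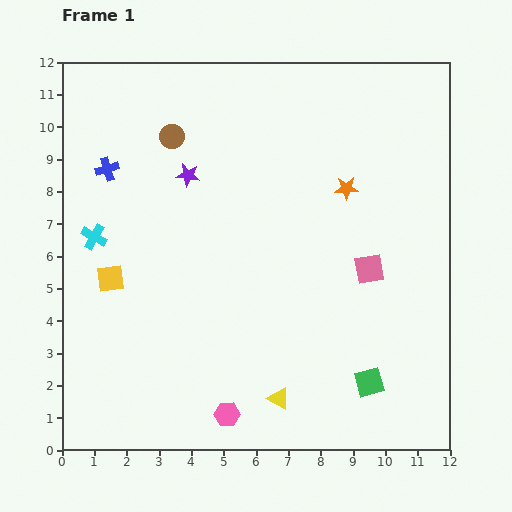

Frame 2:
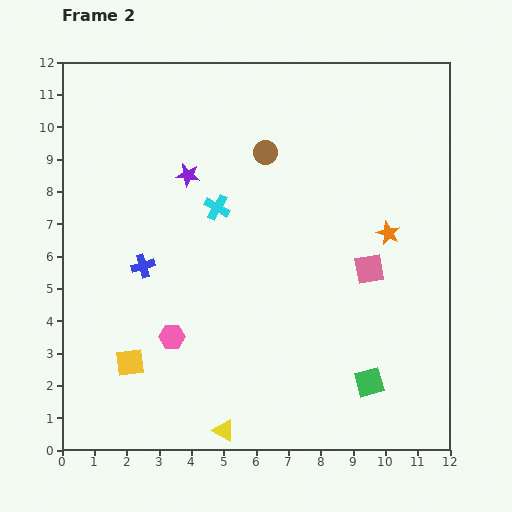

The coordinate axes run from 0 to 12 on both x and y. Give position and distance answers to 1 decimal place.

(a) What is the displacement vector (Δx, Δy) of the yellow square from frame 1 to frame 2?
(0.6, -2.6)

The yellow square was at (1.5, 5.3) in frame 1 and (2.1, 2.7) in frame 2.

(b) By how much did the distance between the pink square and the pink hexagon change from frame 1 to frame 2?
+0.2

Distance in frame 1: 6.3. Distance in frame 2: 6.5.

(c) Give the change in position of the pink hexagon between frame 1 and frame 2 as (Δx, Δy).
(-1.7, 2.4)

The pink hexagon was at (5.1, 1.1) in frame 1 and (3.4, 3.5) in frame 2.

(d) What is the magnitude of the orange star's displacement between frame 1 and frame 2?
1.9

The orange star moved from (8.8, 8.1) to (10.1, 6.7), a distance of √(1.3² + 1.4²) ≈ 1.9.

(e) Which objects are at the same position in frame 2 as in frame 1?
the purple star, the pink square, the green square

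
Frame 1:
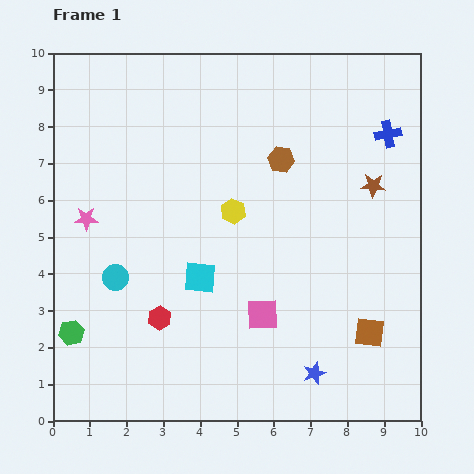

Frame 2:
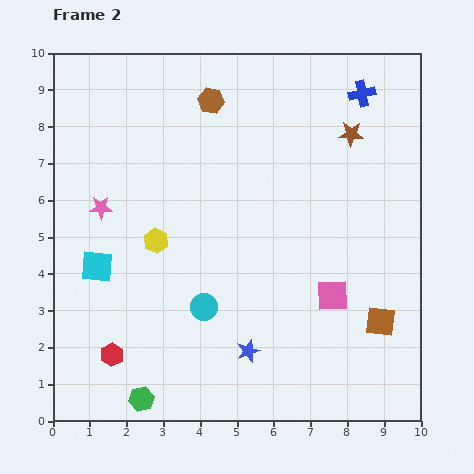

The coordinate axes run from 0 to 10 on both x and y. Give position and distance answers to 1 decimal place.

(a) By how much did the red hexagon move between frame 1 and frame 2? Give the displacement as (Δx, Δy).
(-1.3, -1.0)

The red hexagon was at (2.9, 2.8) in frame 1 and (1.6, 1.8) in frame 2.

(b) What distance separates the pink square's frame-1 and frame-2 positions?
2.0

The pink square moved from (5.7, 2.9) to (7.6, 3.4), a distance of √(1.9² + 0.5²) ≈ 2.0.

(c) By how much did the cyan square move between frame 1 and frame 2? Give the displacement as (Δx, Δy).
(-2.8, 0.3)

The cyan square was at (4.0, 3.9) in frame 1 and (1.2, 4.2) in frame 2.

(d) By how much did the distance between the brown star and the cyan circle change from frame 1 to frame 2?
-1.2

Distance in frame 1: 7.4. Distance in frame 2: 6.2.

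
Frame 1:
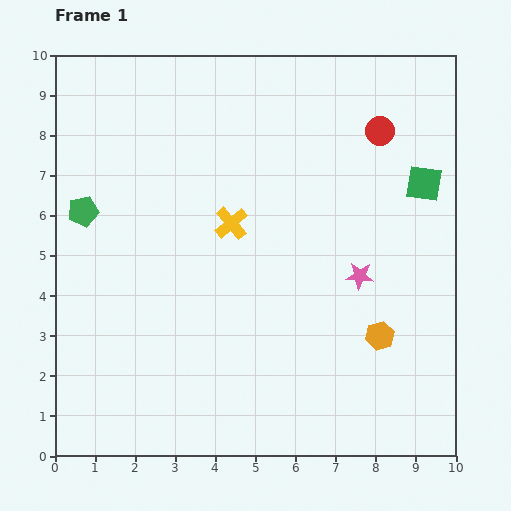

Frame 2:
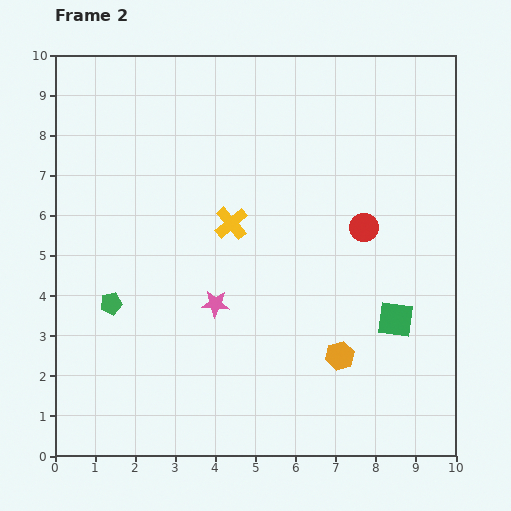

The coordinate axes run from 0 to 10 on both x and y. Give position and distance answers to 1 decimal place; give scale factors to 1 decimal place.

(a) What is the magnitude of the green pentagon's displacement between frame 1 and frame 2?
2.4

The green pentagon moved from (0.7, 6.1) to (1.4, 3.8), a distance of √(0.7² + 2.3²) ≈ 2.4.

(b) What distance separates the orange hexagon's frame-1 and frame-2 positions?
1.1

The orange hexagon moved from (8.1, 3.0) to (7.1, 2.5), a distance of √(1.0² + 0.5²) ≈ 1.1.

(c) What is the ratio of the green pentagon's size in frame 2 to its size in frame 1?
0.7×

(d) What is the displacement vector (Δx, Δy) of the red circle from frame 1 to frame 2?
(-0.4, -2.4)

The red circle was at (8.1, 8.1) in frame 1 and (7.7, 5.7) in frame 2.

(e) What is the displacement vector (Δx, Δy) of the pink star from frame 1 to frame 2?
(-3.6, -0.7)

The pink star was at (7.6, 4.5) in frame 1 and (4.0, 3.8) in frame 2.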